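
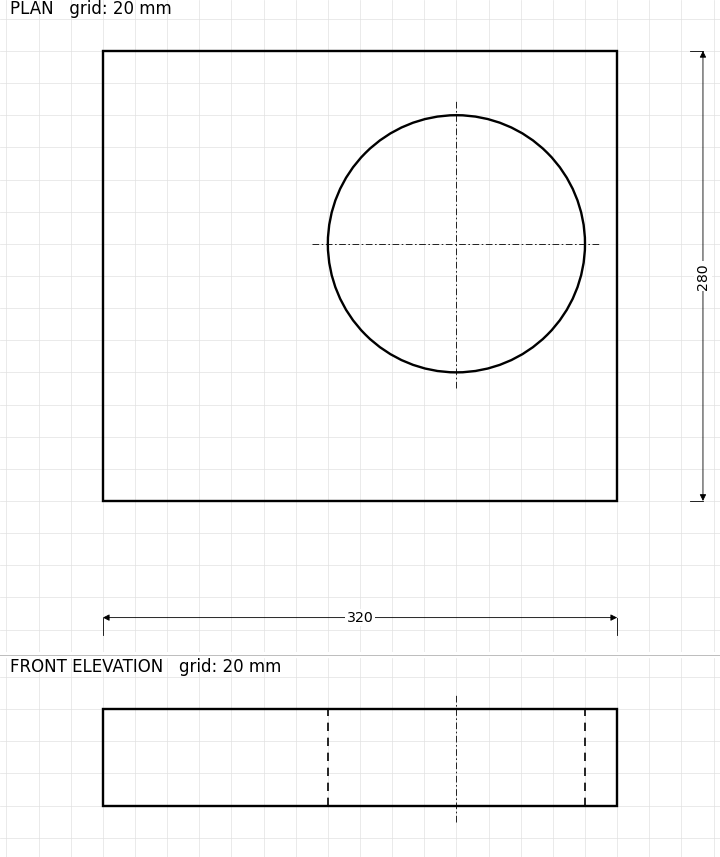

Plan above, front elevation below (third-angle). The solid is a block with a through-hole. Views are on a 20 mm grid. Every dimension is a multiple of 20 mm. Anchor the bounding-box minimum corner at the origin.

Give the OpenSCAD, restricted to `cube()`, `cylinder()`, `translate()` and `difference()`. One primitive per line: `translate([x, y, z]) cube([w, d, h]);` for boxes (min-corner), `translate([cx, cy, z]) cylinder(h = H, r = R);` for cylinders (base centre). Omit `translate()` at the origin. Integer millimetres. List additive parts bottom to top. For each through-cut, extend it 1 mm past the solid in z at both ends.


difference() {
  cube([320, 280, 60]);
  translate([220, 160, -1]) cylinder(h = 62, r = 80);
}


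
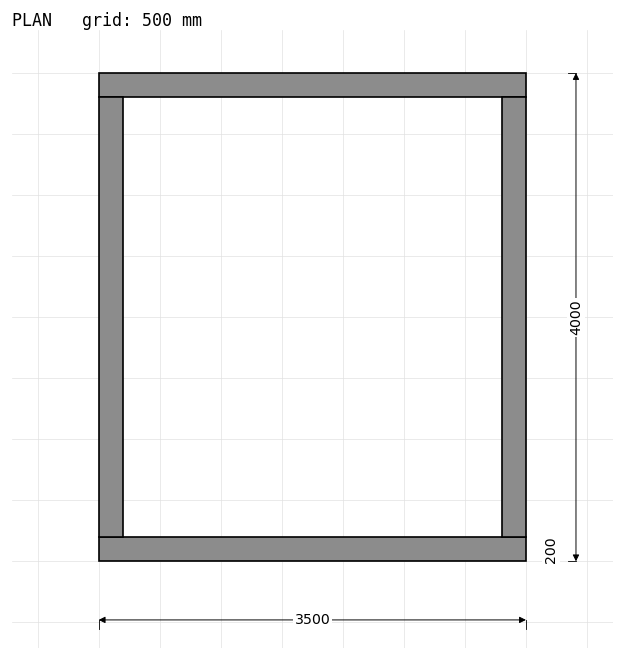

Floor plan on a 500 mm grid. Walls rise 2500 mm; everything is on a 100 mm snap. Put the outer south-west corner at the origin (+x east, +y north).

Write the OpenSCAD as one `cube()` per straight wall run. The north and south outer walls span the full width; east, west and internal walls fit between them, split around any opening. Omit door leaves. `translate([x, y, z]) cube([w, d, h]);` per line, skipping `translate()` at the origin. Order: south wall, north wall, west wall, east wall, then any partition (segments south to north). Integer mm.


cube([3500, 200, 2500]);
translate([0, 3800, 0]) cube([3500, 200, 2500]);
translate([0, 200, 0]) cube([200, 3600, 2500]);
translate([3300, 200, 0]) cube([200, 3600, 2500]);


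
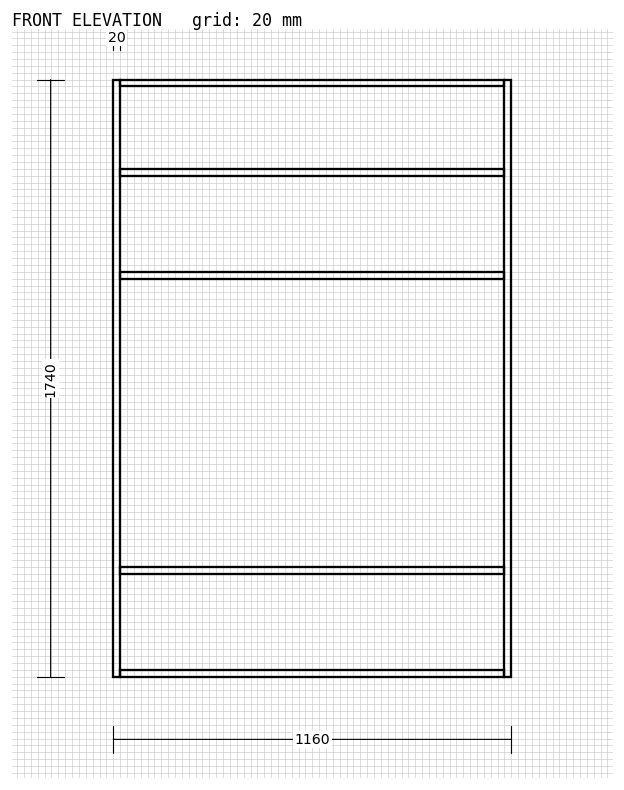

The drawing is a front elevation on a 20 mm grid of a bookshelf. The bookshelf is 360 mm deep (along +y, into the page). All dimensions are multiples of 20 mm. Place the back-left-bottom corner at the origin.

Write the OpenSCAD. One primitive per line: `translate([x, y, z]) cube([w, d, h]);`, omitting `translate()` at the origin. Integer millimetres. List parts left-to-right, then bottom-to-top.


cube([20, 360, 1740]);
translate([20, 0, 0]) cube([1120, 360, 20]);
translate([20, 0, 300]) cube([1120, 360, 20]);
translate([20, 0, 1160]) cube([1120, 360, 20]);
translate([20, 0, 1460]) cube([1120, 360, 20]);
translate([20, 0, 1720]) cube([1120, 360, 20]);
translate([1140, 0, 0]) cube([20, 360, 1740]);


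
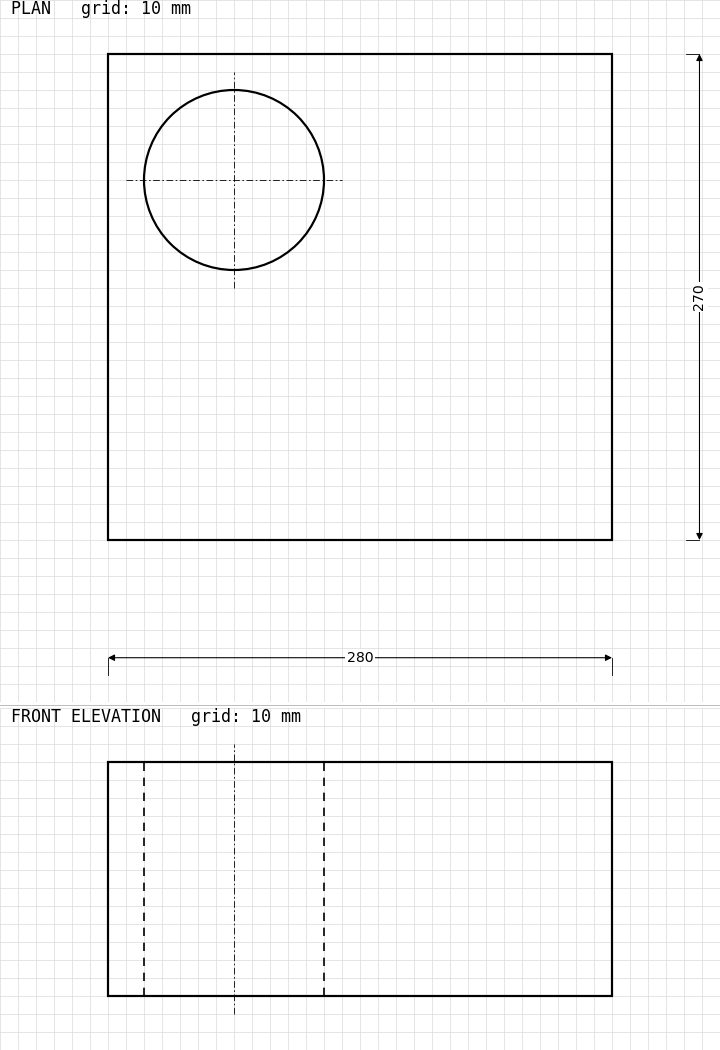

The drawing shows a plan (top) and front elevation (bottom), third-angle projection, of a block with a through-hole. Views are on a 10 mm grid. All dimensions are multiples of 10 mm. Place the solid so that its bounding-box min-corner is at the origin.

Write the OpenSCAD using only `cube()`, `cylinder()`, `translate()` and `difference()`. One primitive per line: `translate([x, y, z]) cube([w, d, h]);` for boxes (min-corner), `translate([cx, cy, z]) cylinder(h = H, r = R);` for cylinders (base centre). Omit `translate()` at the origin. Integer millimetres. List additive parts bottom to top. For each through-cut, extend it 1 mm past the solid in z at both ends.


difference() {
  cube([280, 270, 130]);
  translate([70, 200, -1]) cylinder(h = 132, r = 50);
}


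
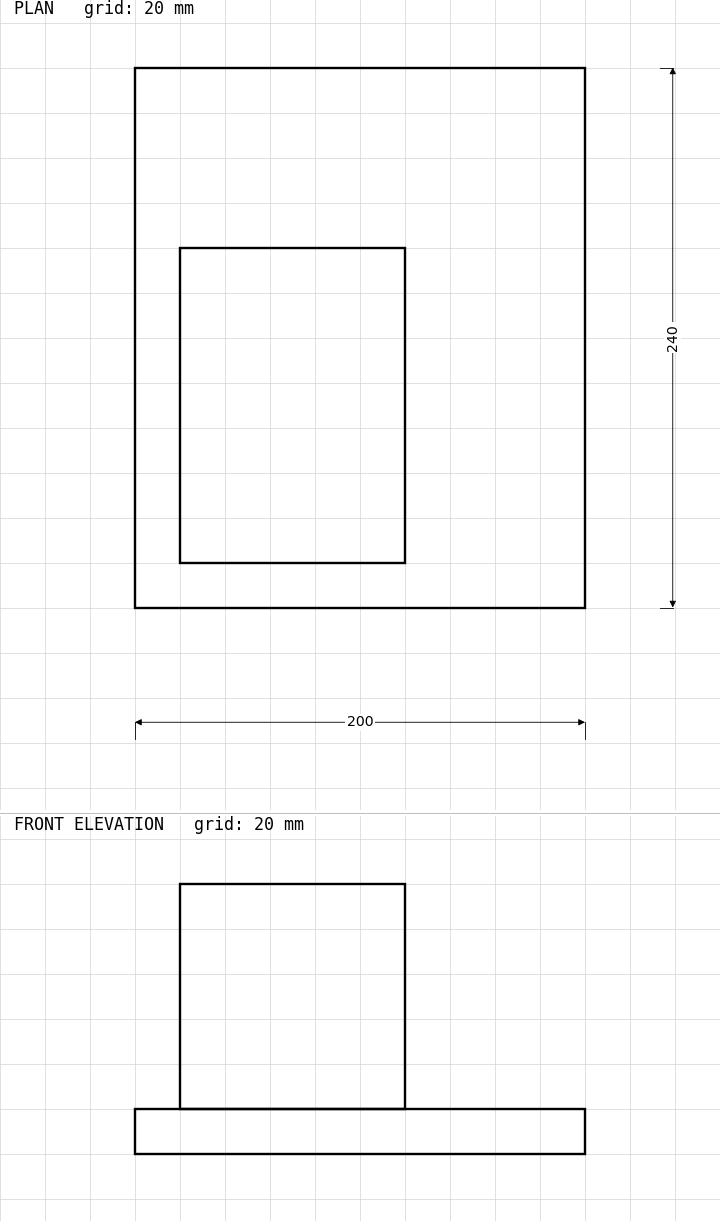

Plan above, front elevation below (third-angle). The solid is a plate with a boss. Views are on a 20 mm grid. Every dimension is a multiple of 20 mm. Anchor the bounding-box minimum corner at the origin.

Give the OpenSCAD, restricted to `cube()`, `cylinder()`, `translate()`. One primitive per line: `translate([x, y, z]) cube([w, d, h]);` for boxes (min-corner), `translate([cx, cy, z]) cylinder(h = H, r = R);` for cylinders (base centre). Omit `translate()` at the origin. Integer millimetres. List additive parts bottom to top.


cube([200, 240, 20]);
translate([20, 20, 20]) cube([100, 140, 100]);


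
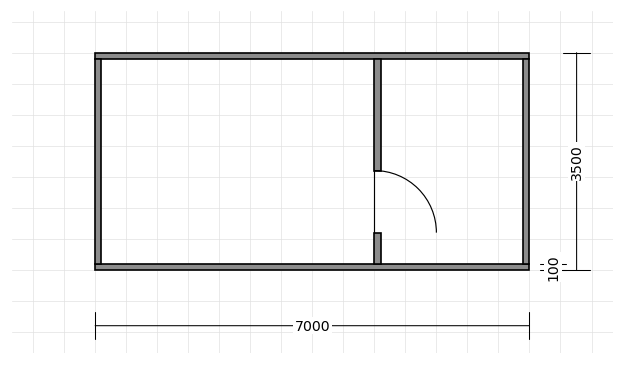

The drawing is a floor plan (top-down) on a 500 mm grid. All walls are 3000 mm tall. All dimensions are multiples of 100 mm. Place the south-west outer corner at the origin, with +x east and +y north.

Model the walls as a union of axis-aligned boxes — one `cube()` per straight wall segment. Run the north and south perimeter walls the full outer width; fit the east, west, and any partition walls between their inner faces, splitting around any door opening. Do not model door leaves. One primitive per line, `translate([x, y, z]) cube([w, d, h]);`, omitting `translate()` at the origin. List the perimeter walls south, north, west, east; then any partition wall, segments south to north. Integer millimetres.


cube([7000, 100, 3000]);
translate([0, 3400, 0]) cube([7000, 100, 3000]);
translate([0, 100, 0]) cube([100, 3300, 3000]);
translate([6900, 100, 0]) cube([100, 3300, 3000]);
translate([4500, 100, 0]) cube([100, 500, 3000]);
translate([4500, 1600, 0]) cube([100, 1800, 3000]);


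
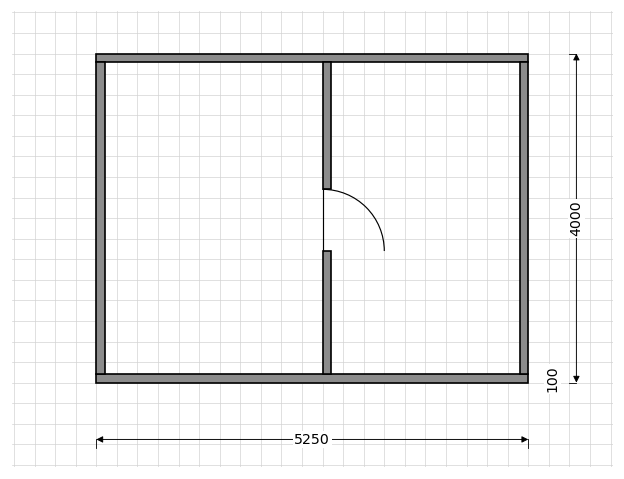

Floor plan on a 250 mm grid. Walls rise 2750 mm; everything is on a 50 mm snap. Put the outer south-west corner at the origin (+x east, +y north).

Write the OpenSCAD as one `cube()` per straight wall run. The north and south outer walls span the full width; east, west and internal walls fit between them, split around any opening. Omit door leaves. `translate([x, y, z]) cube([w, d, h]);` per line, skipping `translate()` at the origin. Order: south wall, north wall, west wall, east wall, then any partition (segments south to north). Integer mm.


cube([5250, 100, 2750]);
translate([0, 3900, 0]) cube([5250, 100, 2750]);
translate([0, 100, 0]) cube([100, 3800, 2750]);
translate([5150, 100, 0]) cube([100, 3800, 2750]);
translate([2750, 100, 0]) cube([100, 1500, 2750]);
translate([2750, 2350, 0]) cube([100, 1550, 2750]);


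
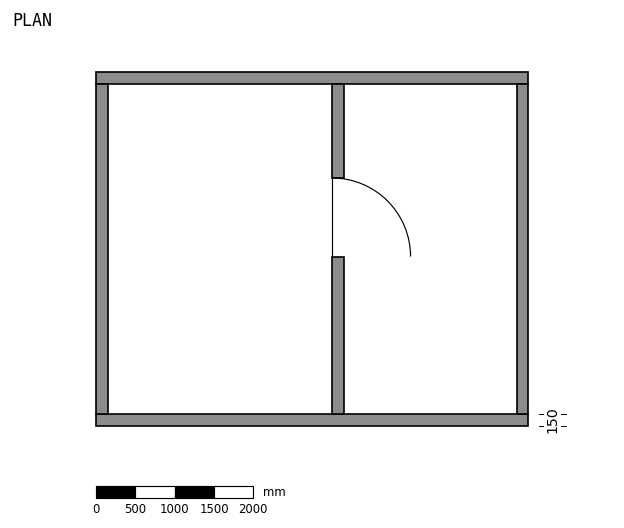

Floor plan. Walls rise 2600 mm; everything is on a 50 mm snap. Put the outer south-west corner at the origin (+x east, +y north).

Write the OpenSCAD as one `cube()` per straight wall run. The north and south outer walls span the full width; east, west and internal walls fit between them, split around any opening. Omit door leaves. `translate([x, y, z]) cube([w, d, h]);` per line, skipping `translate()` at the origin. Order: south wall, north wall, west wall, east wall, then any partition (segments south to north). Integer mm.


cube([5500, 150, 2600]);
translate([0, 4350, 0]) cube([5500, 150, 2600]);
translate([0, 150, 0]) cube([150, 4200, 2600]);
translate([5350, 150, 0]) cube([150, 4200, 2600]);
translate([3000, 150, 0]) cube([150, 2000, 2600]);
translate([3000, 3150, 0]) cube([150, 1200, 2600]);


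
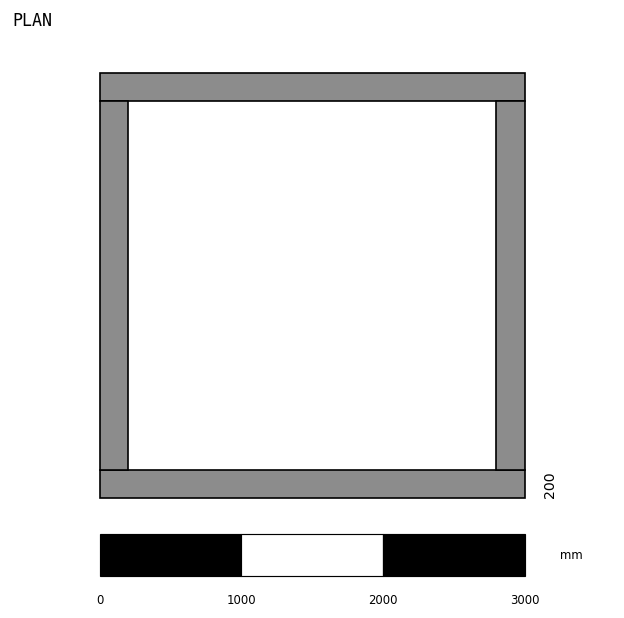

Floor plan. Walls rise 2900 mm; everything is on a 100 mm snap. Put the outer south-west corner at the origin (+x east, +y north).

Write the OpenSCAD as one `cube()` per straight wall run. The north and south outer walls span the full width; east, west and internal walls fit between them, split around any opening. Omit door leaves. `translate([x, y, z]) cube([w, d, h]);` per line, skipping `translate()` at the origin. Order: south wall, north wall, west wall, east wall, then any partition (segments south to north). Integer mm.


cube([3000, 200, 2900]);
translate([0, 2800, 0]) cube([3000, 200, 2900]);
translate([0, 200, 0]) cube([200, 2600, 2900]);
translate([2800, 200, 0]) cube([200, 2600, 2900]);


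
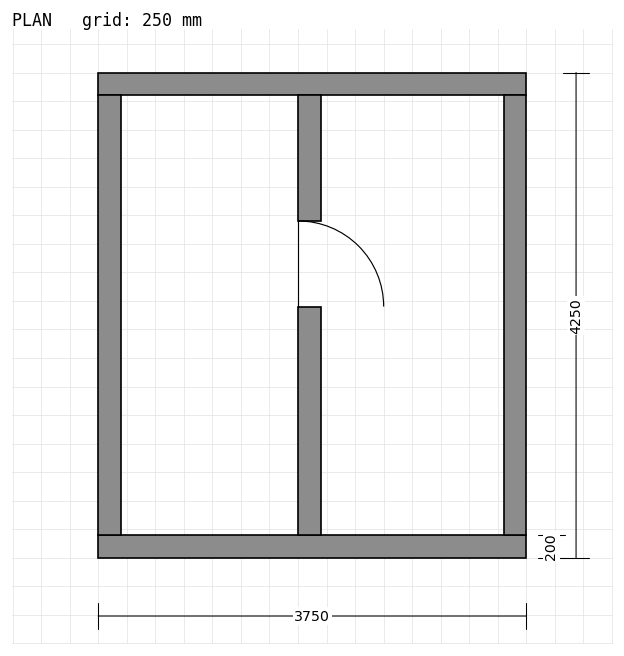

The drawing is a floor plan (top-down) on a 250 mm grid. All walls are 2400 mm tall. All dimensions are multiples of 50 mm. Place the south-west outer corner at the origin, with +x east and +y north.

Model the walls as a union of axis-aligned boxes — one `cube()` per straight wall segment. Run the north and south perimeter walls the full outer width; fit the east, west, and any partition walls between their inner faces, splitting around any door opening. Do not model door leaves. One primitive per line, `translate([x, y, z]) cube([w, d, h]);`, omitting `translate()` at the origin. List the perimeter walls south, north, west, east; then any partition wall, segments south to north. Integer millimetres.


cube([3750, 200, 2400]);
translate([0, 4050, 0]) cube([3750, 200, 2400]);
translate([0, 200, 0]) cube([200, 3850, 2400]);
translate([3550, 200, 0]) cube([200, 3850, 2400]);
translate([1750, 200, 0]) cube([200, 2000, 2400]);
translate([1750, 2950, 0]) cube([200, 1100, 2400]);


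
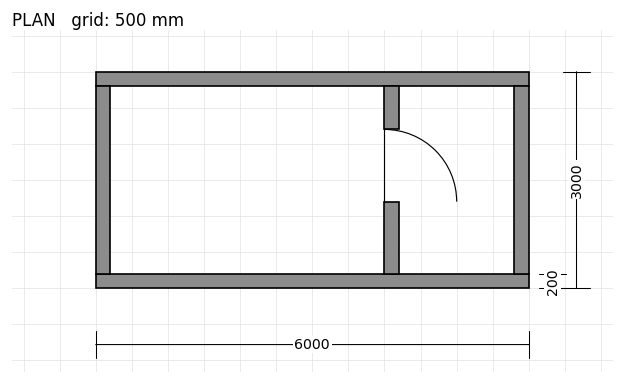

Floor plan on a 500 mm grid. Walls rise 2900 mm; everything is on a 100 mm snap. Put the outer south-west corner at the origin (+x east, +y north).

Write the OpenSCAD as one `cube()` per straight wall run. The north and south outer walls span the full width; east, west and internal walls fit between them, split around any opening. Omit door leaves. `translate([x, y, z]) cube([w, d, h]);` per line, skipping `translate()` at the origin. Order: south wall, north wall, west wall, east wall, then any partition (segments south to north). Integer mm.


cube([6000, 200, 2900]);
translate([0, 2800, 0]) cube([6000, 200, 2900]);
translate([0, 200, 0]) cube([200, 2600, 2900]);
translate([5800, 200, 0]) cube([200, 2600, 2900]);
translate([4000, 200, 0]) cube([200, 1000, 2900]);
translate([4000, 2200, 0]) cube([200, 600, 2900]);


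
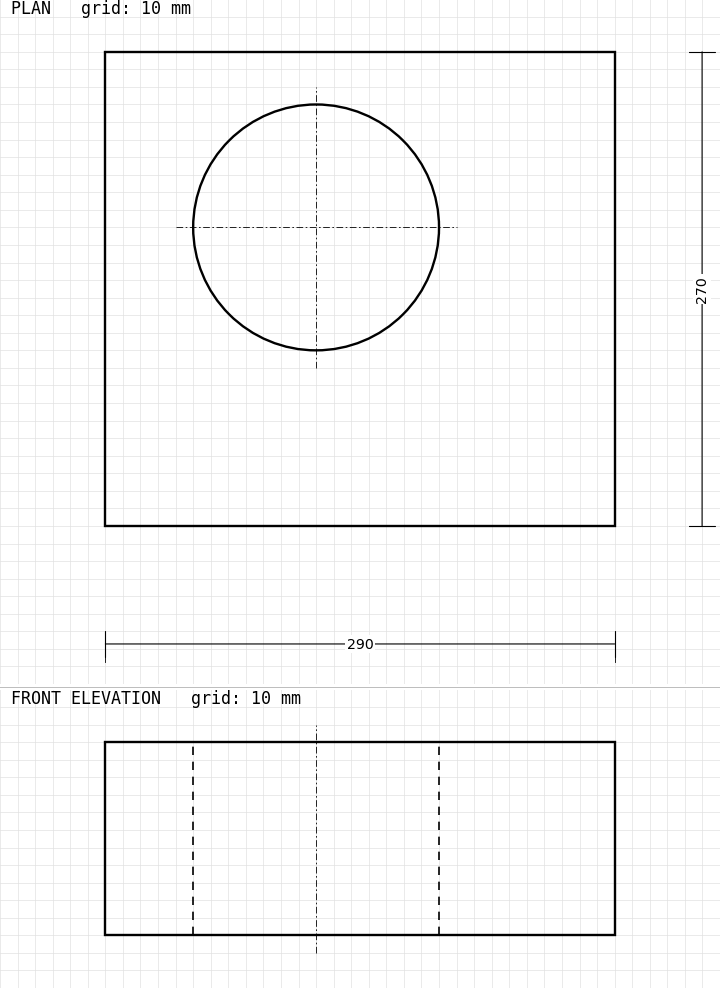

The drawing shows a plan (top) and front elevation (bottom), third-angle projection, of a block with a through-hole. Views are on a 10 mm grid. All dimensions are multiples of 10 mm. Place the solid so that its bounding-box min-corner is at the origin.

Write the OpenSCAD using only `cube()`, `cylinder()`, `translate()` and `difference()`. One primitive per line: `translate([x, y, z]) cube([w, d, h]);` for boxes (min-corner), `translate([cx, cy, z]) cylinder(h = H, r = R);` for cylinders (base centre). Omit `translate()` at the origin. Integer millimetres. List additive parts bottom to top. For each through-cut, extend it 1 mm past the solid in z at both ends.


difference() {
  cube([290, 270, 110]);
  translate([120, 170, -1]) cylinder(h = 112, r = 70);
}


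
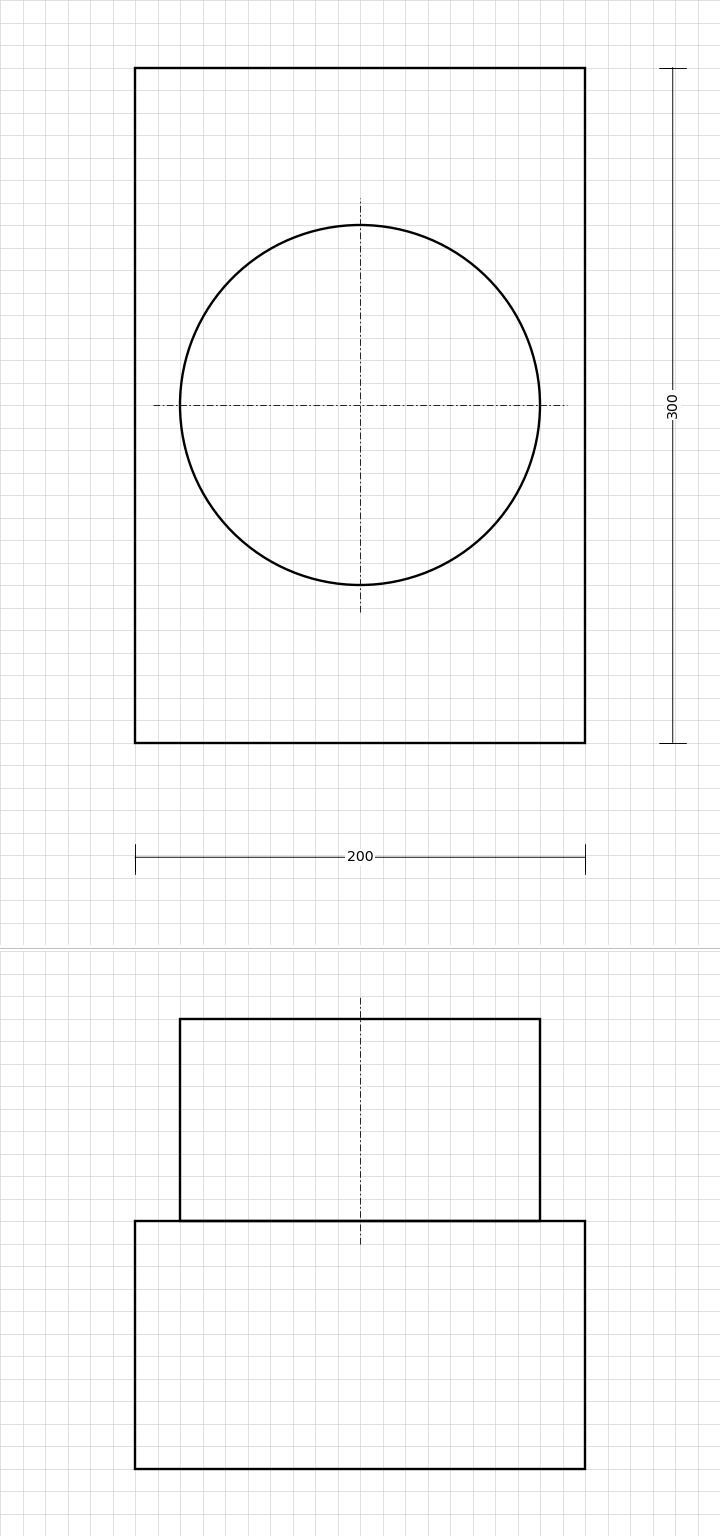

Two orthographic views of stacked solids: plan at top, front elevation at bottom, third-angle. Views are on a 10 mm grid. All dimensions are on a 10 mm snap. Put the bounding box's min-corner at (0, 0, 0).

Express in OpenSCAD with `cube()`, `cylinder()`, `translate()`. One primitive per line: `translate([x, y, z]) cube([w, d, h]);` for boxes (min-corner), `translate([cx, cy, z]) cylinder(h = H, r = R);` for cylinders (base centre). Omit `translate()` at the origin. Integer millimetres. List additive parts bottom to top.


cube([200, 300, 110]);
translate([100, 150, 110]) cylinder(h = 90, r = 80);


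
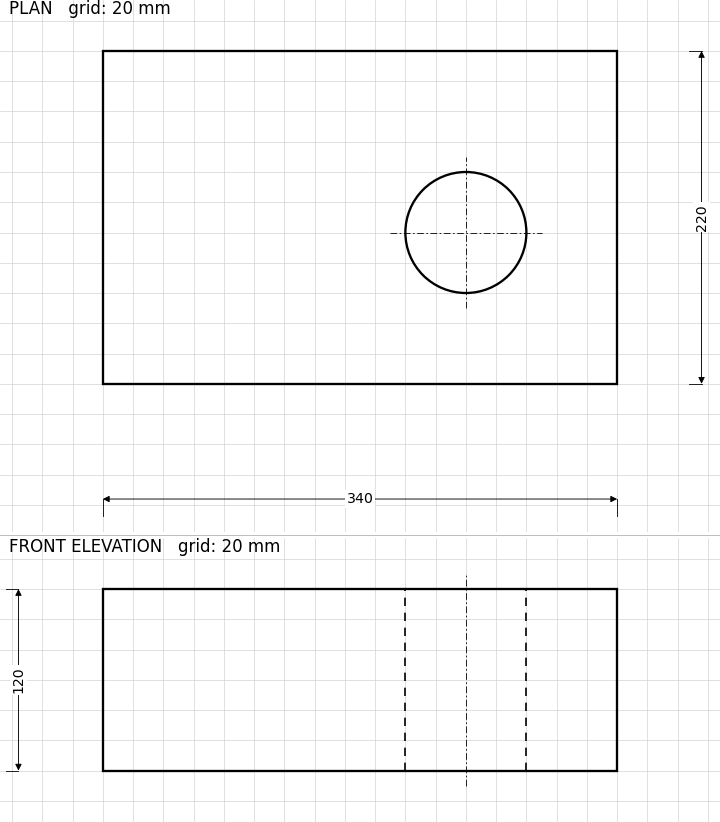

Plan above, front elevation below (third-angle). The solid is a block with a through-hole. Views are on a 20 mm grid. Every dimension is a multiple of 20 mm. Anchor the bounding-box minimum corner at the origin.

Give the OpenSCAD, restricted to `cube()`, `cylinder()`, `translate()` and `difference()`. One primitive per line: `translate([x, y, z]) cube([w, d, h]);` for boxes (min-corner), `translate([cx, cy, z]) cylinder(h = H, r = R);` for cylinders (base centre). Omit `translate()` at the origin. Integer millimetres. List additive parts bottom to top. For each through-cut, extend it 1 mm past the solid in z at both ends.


difference() {
  cube([340, 220, 120]);
  translate([240, 100, -1]) cylinder(h = 122, r = 40);
}


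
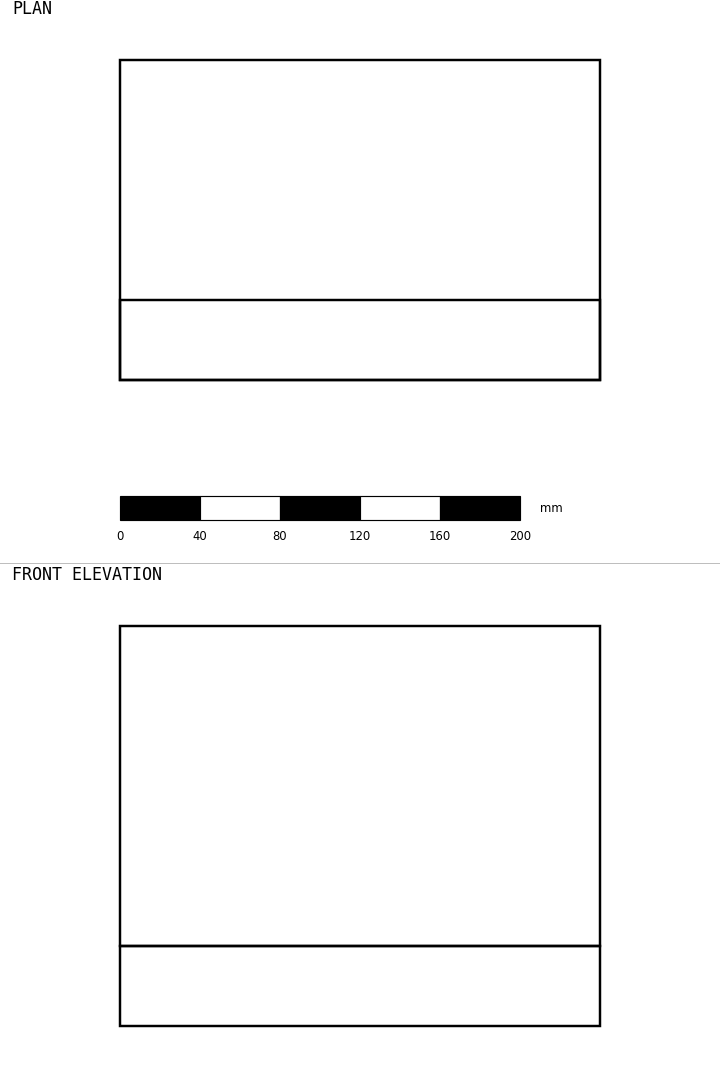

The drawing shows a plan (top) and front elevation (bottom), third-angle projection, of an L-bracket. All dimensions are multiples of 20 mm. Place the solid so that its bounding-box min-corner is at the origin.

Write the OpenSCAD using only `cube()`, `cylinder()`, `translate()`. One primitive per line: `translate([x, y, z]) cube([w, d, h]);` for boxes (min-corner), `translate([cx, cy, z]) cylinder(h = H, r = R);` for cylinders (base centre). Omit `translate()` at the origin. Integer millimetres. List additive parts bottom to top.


cube([240, 160, 40]);
translate([0, 0, 40]) cube([240, 40, 160]);


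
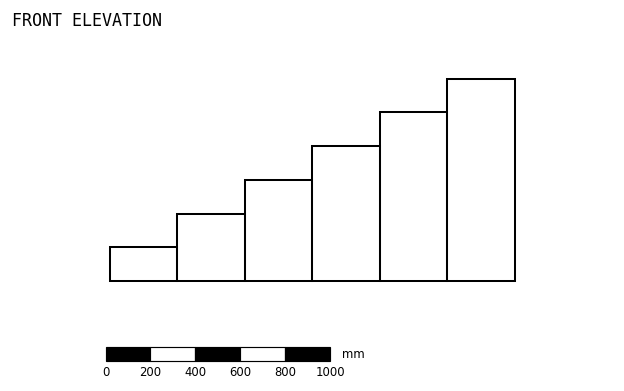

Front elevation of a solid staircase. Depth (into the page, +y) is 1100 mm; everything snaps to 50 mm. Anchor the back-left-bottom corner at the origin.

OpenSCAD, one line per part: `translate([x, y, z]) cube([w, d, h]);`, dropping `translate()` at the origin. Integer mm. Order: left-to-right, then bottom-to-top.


cube([300, 1100, 150]);
translate([300, 0, 0]) cube([300, 1100, 300]);
translate([600, 0, 0]) cube([300, 1100, 450]);
translate([900, 0, 0]) cube([300, 1100, 600]);
translate([1200, 0, 0]) cube([300, 1100, 750]);
translate([1500, 0, 0]) cube([300, 1100, 900]);


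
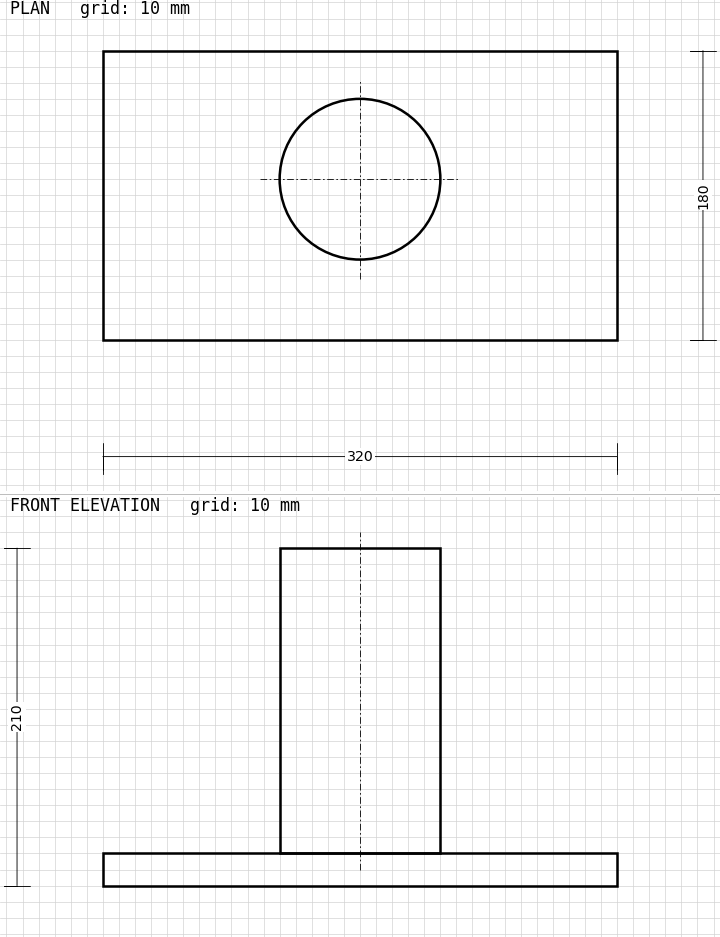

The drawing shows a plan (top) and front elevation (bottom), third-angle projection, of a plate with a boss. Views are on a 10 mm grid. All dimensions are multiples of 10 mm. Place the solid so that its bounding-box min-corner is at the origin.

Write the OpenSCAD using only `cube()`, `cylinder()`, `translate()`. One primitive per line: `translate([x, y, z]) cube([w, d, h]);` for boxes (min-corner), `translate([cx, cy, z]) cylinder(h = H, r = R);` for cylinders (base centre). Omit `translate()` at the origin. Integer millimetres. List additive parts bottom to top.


cube([320, 180, 20]);
translate([160, 100, 20]) cylinder(h = 190, r = 50);


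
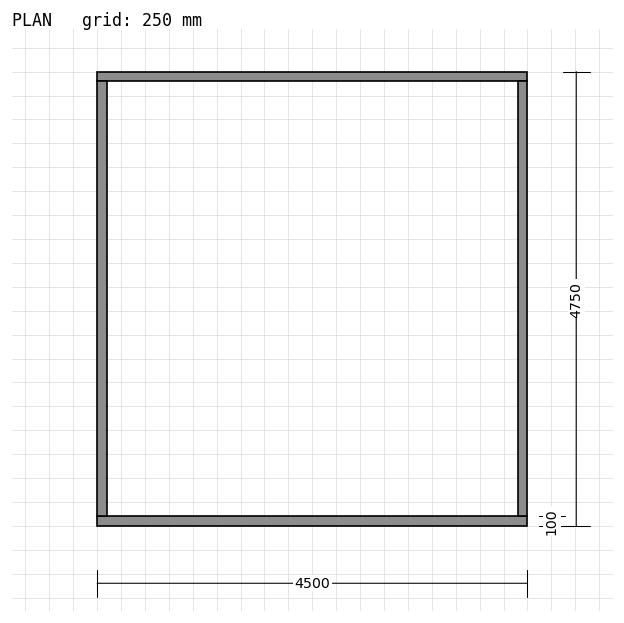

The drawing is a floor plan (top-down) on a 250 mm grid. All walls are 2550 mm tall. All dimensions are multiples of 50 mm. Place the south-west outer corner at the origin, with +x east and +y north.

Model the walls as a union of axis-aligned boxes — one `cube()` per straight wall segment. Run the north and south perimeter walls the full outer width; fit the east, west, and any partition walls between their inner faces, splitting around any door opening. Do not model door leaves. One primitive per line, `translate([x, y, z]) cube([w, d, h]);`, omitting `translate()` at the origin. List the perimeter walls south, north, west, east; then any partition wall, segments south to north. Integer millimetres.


cube([4500, 100, 2550]);
translate([0, 4650, 0]) cube([4500, 100, 2550]);
translate([0, 100, 0]) cube([100, 4550, 2550]);
translate([4400, 100, 0]) cube([100, 4550, 2550]);


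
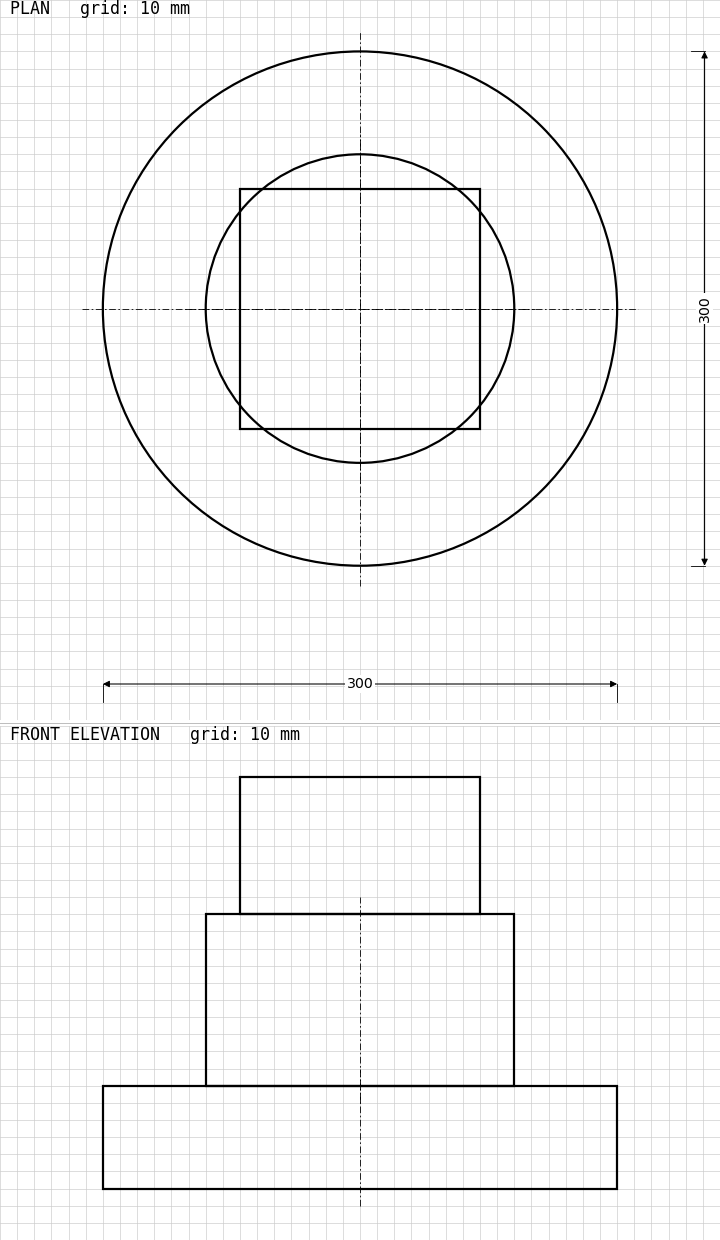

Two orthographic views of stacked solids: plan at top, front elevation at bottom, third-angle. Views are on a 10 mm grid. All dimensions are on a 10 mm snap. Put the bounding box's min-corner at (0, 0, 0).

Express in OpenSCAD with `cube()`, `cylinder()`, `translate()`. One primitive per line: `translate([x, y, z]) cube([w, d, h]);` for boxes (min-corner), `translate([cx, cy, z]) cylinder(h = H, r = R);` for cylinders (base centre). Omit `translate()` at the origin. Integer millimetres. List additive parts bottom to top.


translate([150, 150, 0]) cylinder(h = 60, r = 150);
translate([150, 150, 60]) cylinder(h = 100, r = 90);
translate([80, 80, 160]) cube([140, 140, 80]);


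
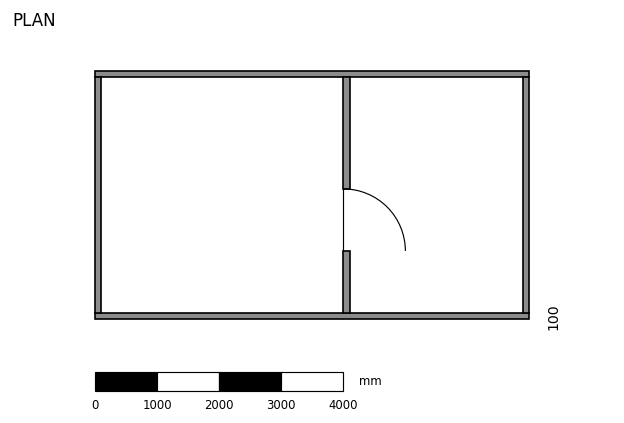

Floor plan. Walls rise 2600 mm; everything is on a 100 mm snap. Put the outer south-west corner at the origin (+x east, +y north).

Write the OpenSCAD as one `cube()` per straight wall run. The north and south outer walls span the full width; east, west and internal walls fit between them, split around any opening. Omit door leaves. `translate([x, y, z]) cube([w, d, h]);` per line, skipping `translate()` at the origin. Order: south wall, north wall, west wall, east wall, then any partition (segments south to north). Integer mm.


cube([7000, 100, 2600]);
translate([0, 3900, 0]) cube([7000, 100, 2600]);
translate([0, 100, 0]) cube([100, 3800, 2600]);
translate([6900, 100, 0]) cube([100, 3800, 2600]);
translate([4000, 100, 0]) cube([100, 1000, 2600]);
translate([4000, 2100, 0]) cube([100, 1800, 2600]);


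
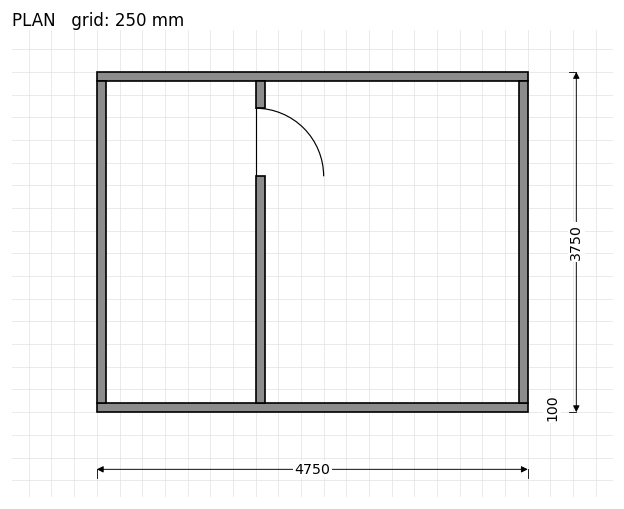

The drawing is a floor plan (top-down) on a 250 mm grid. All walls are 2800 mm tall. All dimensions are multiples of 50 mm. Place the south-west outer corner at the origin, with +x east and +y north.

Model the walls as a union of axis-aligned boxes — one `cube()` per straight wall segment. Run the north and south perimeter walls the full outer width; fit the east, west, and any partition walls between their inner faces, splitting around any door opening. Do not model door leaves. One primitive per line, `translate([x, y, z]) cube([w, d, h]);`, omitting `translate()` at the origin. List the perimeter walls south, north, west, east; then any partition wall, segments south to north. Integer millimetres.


cube([4750, 100, 2800]);
translate([0, 3650, 0]) cube([4750, 100, 2800]);
translate([0, 100, 0]) cube([100, 3550, 2800]);
translate([4650, 100, 0]) cube([100, 3550, 2800]);
translate([1750, 100, 0]) cube([100, 2500, 2800]);
translate([1750, 3350, 0]) cube([100, 300, 2800]);


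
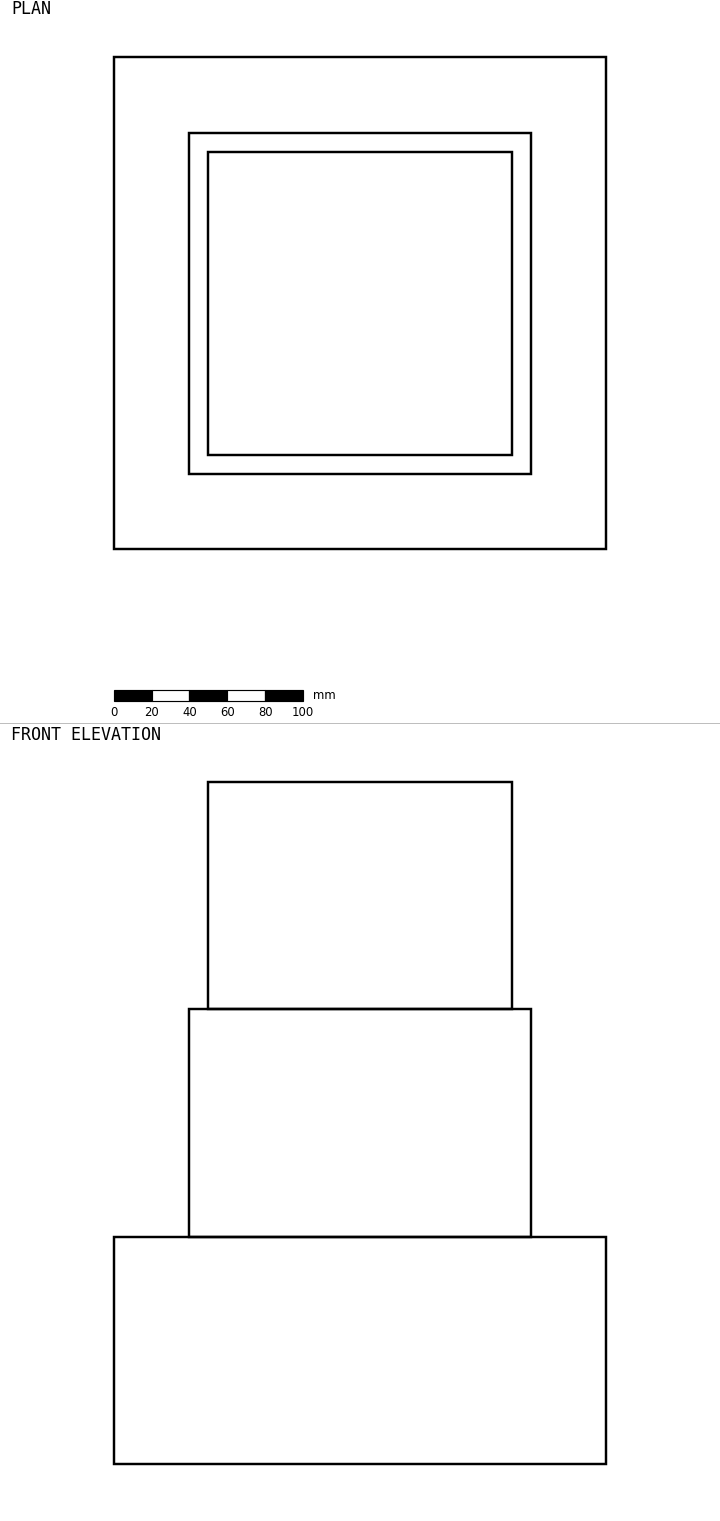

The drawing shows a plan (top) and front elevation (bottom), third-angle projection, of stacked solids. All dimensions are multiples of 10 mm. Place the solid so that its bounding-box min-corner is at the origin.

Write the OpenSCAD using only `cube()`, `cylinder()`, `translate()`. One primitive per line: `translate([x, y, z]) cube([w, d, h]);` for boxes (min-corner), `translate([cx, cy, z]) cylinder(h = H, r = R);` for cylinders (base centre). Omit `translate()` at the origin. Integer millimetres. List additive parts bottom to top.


cube([260, 260, 120]);
translate([40, 40, 120]) cube([180, 180, 120]);
translate([50, 50, 240]) cube([160, 160, 120]);


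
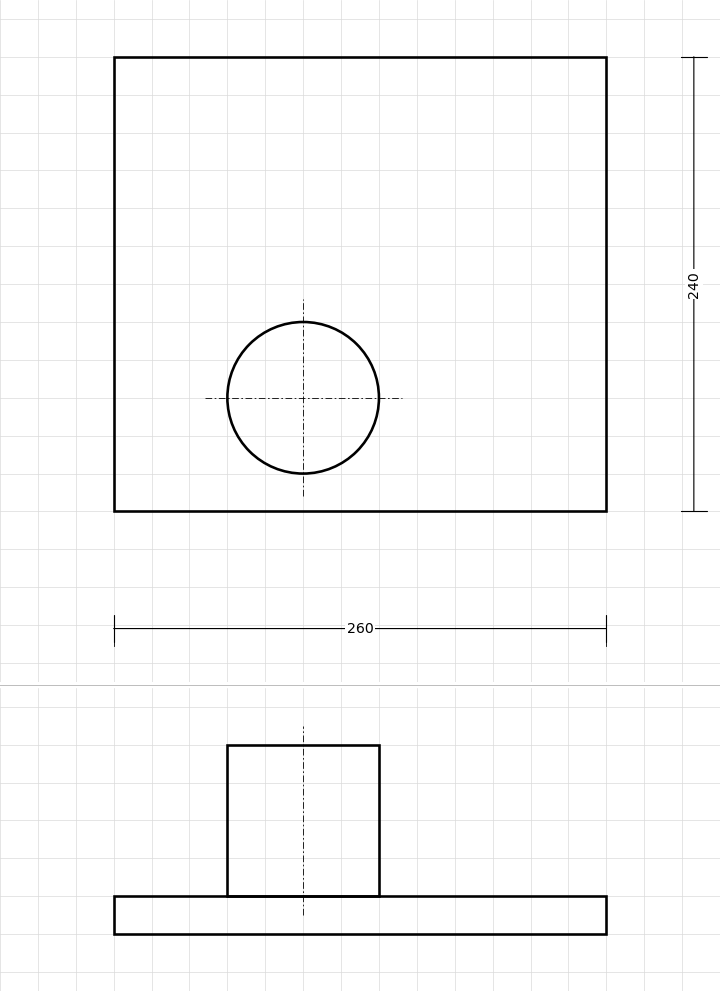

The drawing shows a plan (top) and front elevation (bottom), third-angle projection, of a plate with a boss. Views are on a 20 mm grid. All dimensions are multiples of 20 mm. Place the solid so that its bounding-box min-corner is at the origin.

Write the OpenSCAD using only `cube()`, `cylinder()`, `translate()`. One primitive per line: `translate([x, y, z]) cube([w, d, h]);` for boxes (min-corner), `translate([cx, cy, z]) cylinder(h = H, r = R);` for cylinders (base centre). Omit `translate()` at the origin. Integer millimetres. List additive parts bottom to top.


cube([260, 240, 20]);
translate([100, 60, 20]) cylinder(h = 80, r = 40);


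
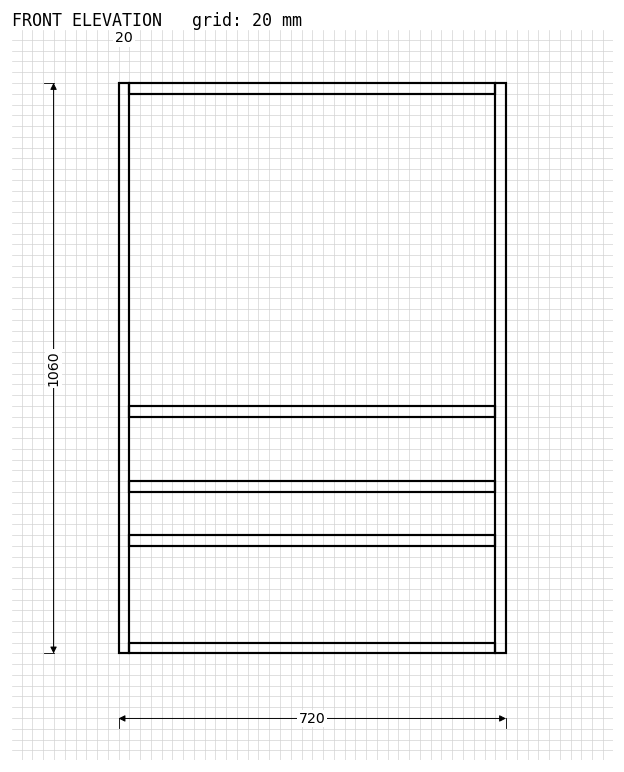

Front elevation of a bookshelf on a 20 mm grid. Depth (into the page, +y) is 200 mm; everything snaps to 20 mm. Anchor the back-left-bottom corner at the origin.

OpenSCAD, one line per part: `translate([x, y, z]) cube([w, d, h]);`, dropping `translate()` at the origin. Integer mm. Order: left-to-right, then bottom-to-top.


cube([20, 200, 1060]);
translate([20, 0, 0]) cube([680, 200, 20]);
translate([20, 0, 200]) cube([680, 200, 20]);
translate([20, 0, 300]) cube([680, 200, 20]);
translate([20, 0, 440]) cube([680, 200, 20]);
translate([20, 0, 1040]) cube([680, 200, 20]);
translate([700, 0, 0]) cube([20, 200, 1060]);


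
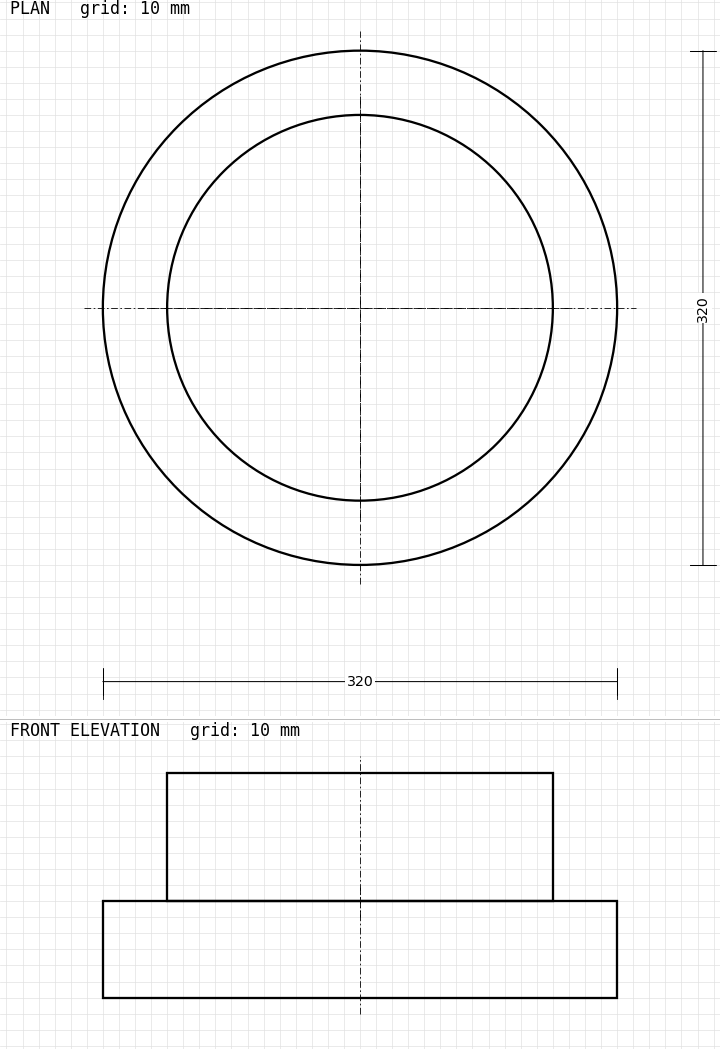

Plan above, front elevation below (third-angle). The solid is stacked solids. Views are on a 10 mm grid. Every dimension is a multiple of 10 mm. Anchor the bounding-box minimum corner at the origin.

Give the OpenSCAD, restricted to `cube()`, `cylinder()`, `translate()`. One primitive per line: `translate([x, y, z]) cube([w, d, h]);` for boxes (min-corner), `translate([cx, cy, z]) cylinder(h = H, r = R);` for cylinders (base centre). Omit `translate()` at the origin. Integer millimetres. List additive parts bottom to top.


translate([160, 160, 0]) cylinder(h = 60, r = 160);
translate([160, 160, 60]) cylinder(h = 80, r = 120);


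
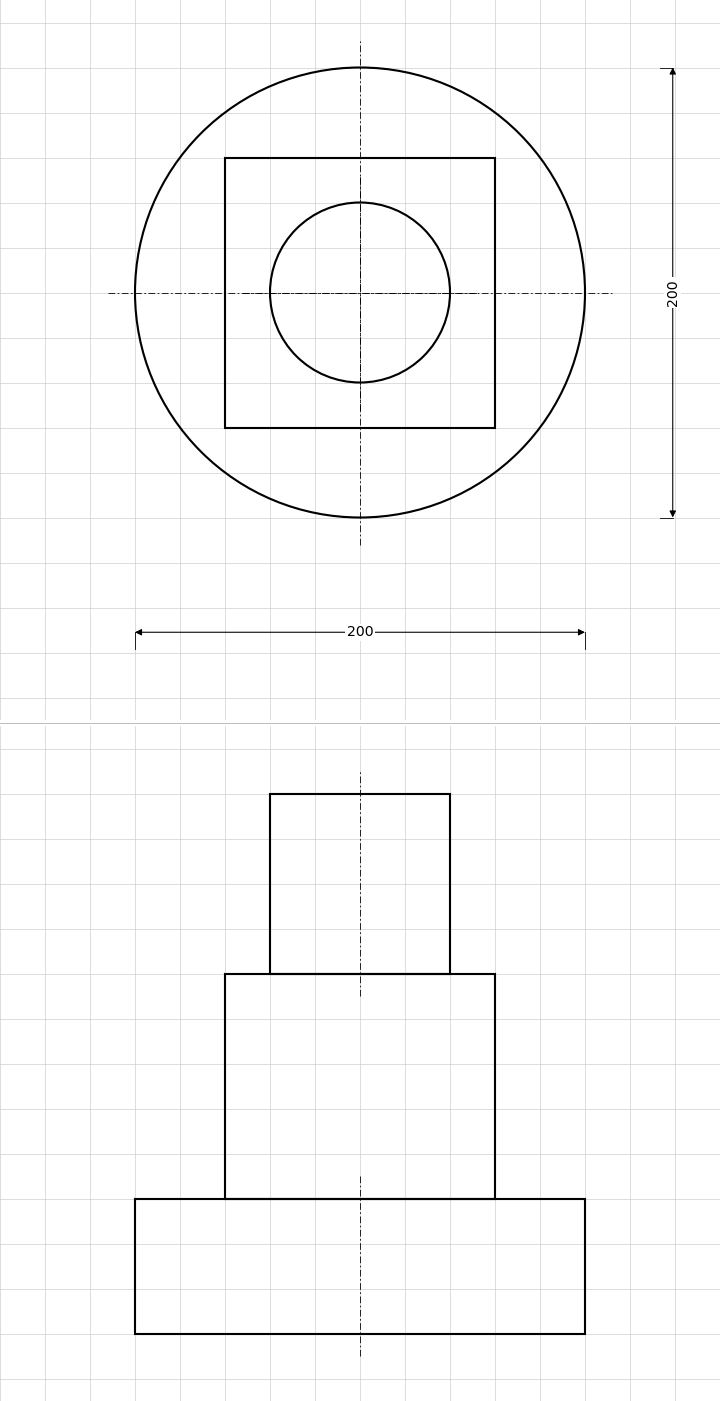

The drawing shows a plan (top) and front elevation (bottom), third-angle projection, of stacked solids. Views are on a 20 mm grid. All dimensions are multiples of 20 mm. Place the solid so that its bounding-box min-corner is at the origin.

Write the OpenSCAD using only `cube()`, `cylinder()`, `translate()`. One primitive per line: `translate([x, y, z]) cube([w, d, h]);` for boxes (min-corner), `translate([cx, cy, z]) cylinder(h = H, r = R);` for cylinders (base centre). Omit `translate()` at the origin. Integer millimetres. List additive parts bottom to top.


translate([100, 100, 0]) cylinder(h = 60, r = 100);
translate([40, 40, 60]) cube([120, 120, 100]);
translate([100, 100, 160]) cylinder(h = 80, r = 40);


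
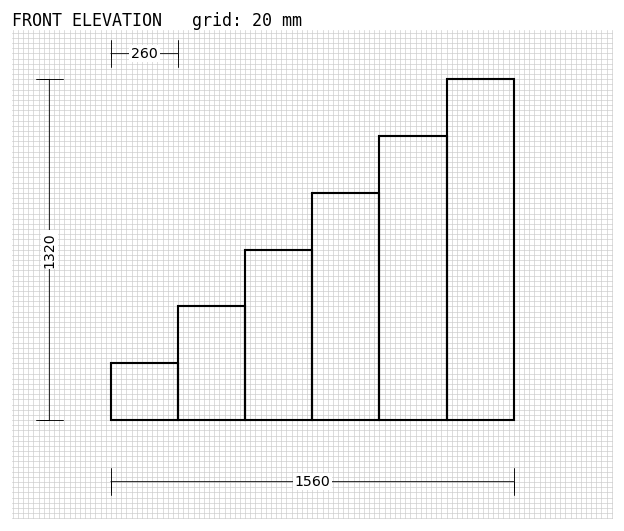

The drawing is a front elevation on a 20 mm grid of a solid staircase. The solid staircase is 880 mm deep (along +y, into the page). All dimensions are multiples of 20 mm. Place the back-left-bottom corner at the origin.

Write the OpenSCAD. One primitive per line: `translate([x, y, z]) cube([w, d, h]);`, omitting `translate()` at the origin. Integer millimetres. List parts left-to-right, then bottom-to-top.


cube([260, 880, 220]);
translate([260, 0, 0]) cube([260, 880, 440]);
translate([520, 0, 0]) cube([260, 880, 660]);
translate([780, 0, 0]) cube([260, 880, 880]);
translate([1040, 0, 0]) cube([260, 880, 1100]);
translate([1300, 0, 0]) cube([260, 880, 1320]);


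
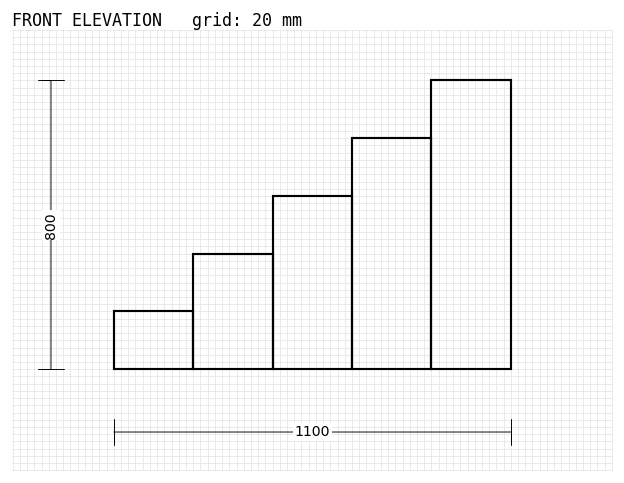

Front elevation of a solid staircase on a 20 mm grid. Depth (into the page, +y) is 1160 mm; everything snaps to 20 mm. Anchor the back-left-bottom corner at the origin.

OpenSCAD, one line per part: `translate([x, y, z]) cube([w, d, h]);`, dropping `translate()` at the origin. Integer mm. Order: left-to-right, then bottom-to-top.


cube([220, 1160, 160]);
translate([220, 0, 0]) cube([220, 1160, 320]);
translate([440, 0, 0]) cube([220, 1160, 480]);
translate([660, 0, 0]) cube([220, 1160, 640]);
translate([880, 0, 0]) cube([220, 1160, 800]);


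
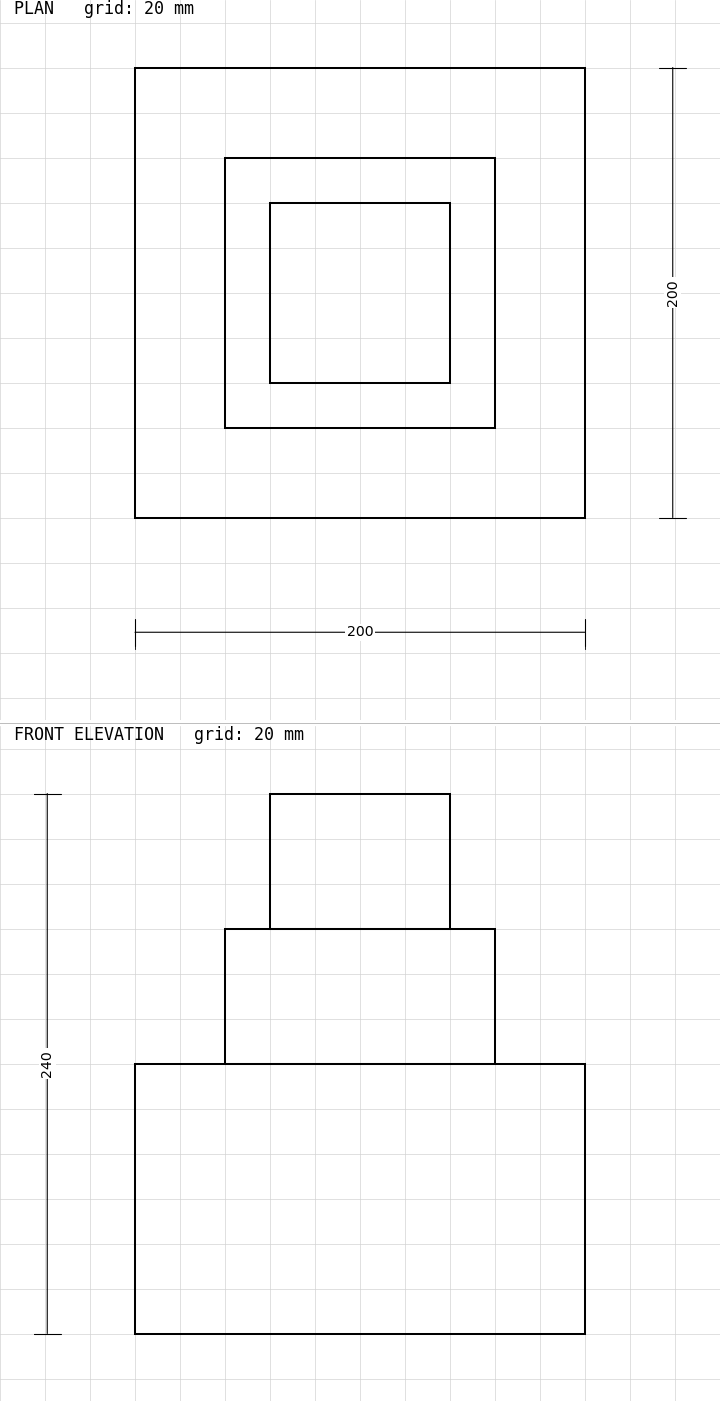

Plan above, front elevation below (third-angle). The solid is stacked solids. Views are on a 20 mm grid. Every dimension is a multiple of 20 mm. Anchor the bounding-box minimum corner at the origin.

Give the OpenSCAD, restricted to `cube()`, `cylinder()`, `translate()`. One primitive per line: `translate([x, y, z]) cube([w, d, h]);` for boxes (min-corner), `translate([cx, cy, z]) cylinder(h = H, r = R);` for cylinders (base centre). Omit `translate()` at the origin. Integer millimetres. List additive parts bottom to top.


cube([200, 200, 120]);
translate([40, 40, 120]) cube([120, 120, 60]);
translate([60, 60, 180]) cube([80, 80, 60]);


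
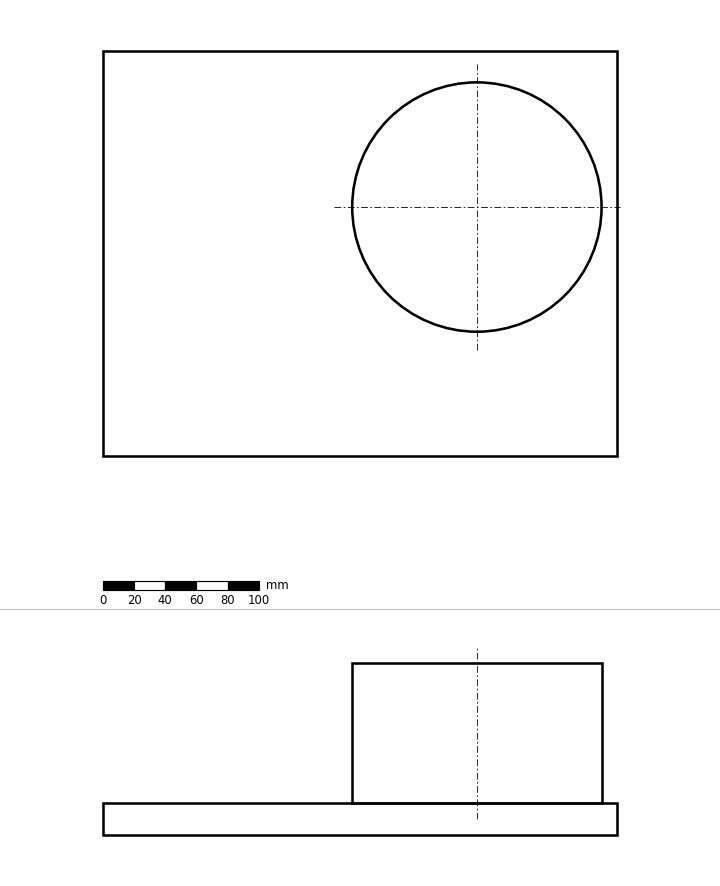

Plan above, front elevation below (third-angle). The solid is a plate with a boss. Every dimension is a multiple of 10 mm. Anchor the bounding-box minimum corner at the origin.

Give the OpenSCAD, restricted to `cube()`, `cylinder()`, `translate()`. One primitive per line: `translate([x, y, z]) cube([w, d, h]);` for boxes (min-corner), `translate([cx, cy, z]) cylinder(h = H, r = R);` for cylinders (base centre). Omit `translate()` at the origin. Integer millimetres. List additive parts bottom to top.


cube([330, 260, 20]);
translate([240, 160, 20]) cylinder(h = 90, r = 80);


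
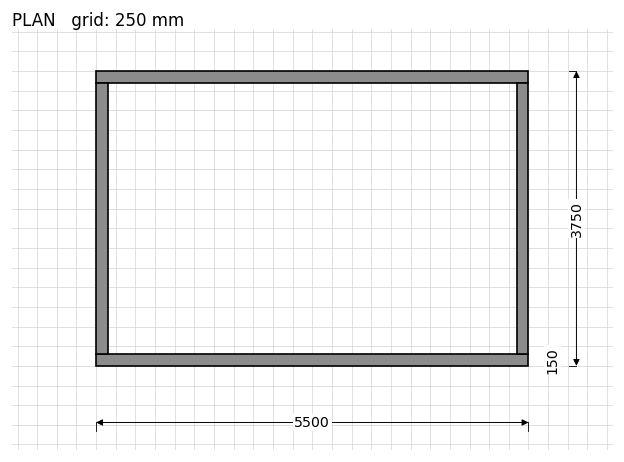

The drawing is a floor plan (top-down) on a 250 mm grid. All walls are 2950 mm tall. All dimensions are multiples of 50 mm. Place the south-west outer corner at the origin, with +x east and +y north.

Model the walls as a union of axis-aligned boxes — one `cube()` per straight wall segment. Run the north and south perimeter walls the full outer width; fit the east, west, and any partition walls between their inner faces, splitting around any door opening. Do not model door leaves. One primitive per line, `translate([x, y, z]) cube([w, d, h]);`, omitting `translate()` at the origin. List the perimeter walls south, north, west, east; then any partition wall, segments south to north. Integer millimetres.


cube([5500, 150, 2950]);
translate([0, 3600, 0]) cube([5500, 150, 2950]);
translate([0, 150, 0]) cube([150, 3450, 2950]);
translate([5350, 150, 0]) cube([150, 3450, 2950]);


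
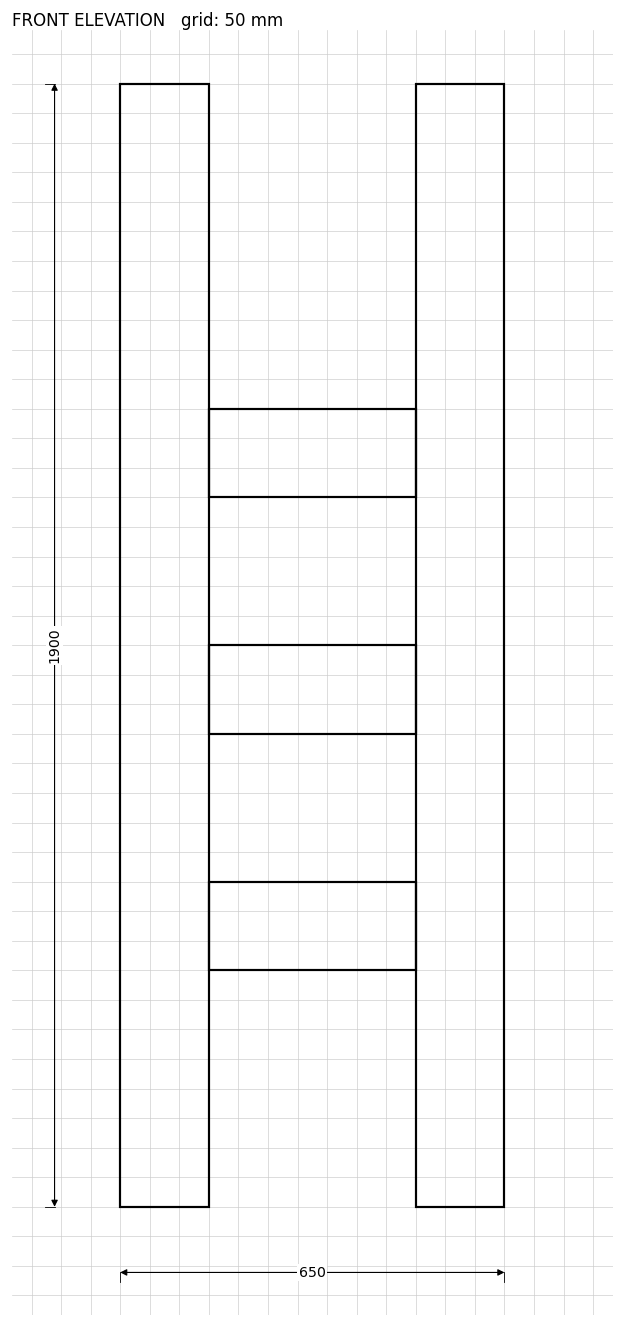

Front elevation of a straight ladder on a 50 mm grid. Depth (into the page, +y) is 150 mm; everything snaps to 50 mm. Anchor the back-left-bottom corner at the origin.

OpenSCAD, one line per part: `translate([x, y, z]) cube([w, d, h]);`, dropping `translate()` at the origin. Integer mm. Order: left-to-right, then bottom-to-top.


cube([150, 150, 1900]);
translate([150, 0, 400]) cube([350, 150, 150]);
translate([150, 0, 800]) cube([350, 150, 150]);
translate([150, 0, 1200]) cube([350, 150, 150]);
translate([500, 0, 0]) cube([150, 150, 1900]);


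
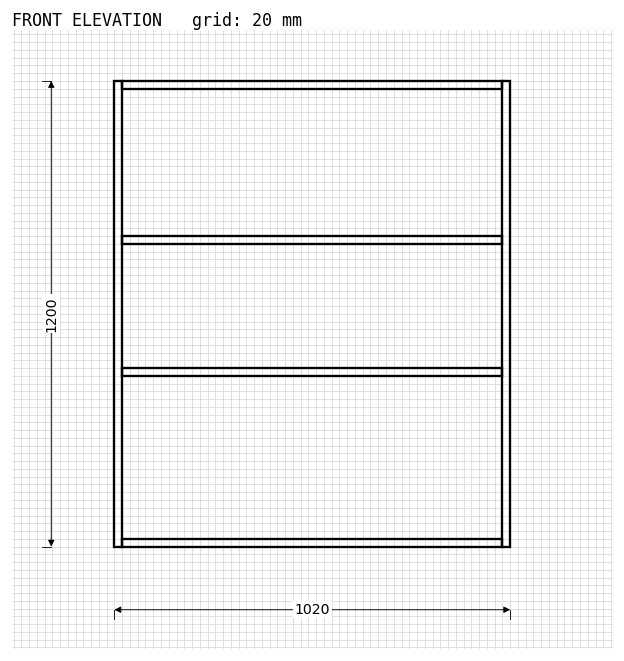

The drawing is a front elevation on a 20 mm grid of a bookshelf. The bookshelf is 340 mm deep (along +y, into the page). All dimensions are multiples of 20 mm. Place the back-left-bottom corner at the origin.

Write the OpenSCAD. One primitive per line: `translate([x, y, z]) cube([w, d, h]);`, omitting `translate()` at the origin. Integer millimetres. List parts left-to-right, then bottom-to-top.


cube([20, 340, 1200]);
translate([20, 0, 0]) cube([980, 340, 20]);
translate([20, 0, 440]) cube([980, 340, 20]);
translate([20, 0, 780]) cube([980, 340, 20]);
translate([20, 0, 1180]) cube([980, 340, 20]);
translate([1000, 0, 0]) cube([20, 340, 1200]);


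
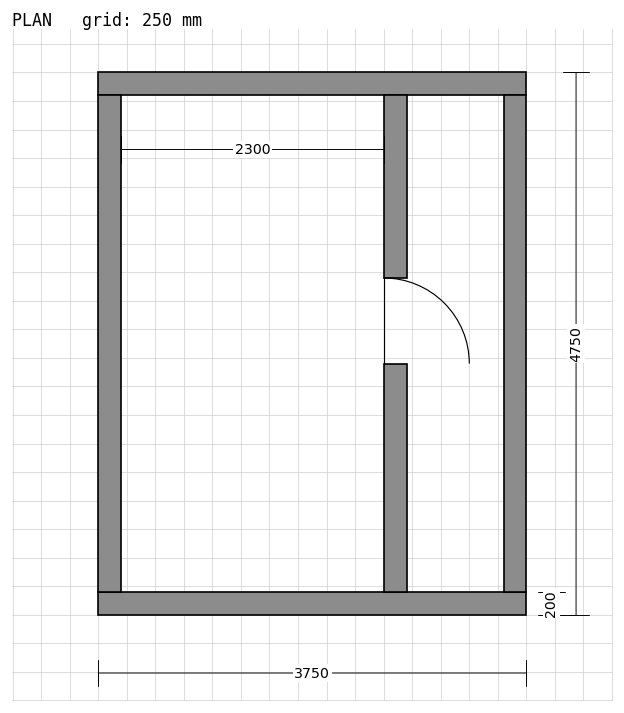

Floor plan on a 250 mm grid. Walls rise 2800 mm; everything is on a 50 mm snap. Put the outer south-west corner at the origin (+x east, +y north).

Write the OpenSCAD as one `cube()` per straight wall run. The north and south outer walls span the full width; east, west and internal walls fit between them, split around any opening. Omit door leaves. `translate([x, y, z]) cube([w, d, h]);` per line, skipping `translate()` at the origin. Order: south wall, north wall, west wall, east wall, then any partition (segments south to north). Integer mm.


cube([3750, 200, 2800]);
translate([0, 4550, 0]) cube([3750, 200, 2800]);
translate([0, 200, 0]) cube([200, 4350, 2800]);
translate([3550, 200, 0]) cube([200, 4350, 2800]);
translate([2500, 200, 0]) cube([200, 2000, 2800]);
translate([2500, 2950, 0]) cube([200, 1600, 2800]);


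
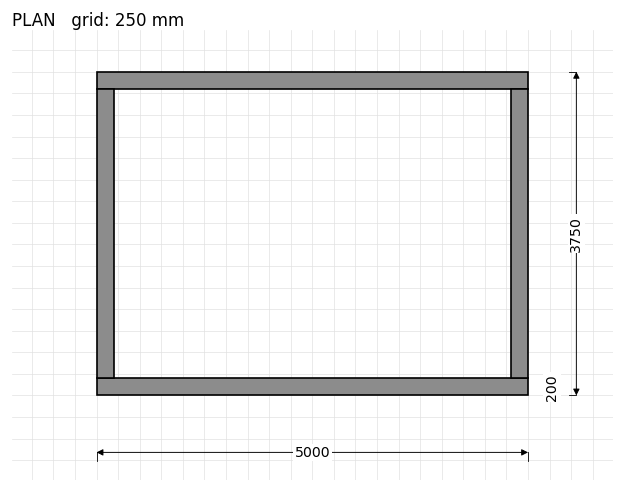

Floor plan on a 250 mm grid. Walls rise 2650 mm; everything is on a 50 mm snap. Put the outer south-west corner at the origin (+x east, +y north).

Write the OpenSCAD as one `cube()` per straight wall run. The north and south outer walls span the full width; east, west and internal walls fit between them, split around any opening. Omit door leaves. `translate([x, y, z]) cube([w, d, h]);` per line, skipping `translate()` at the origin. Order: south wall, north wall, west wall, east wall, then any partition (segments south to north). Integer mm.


cube([5000, 200, 2650]);
translate([0, 3550, 0]) cube([5000, 200, 2650]);
translate([0, 200, 0]) cube([200, 3350, 2650]);
translate([4800, 200, 0]) cube([200, 3350, 2650]);


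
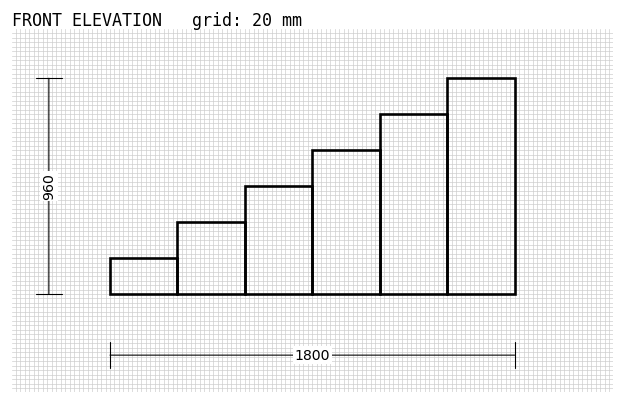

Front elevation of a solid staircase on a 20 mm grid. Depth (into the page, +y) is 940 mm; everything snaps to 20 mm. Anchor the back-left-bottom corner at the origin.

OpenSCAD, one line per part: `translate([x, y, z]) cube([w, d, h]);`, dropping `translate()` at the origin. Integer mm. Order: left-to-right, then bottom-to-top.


cube([300, 940, 160]);
translate([300, 0, 0]) cube([300, 940, 320]);
translate([600, 0, 0]) cube([300, 940, 480]);
translate([900, 0, 0]) cube([300, 940, 640]);
translate([1200, 0, 0]) cube([300, 940, 800]);
translate([1500, 0, 0]) cube([300, 940, 960]);


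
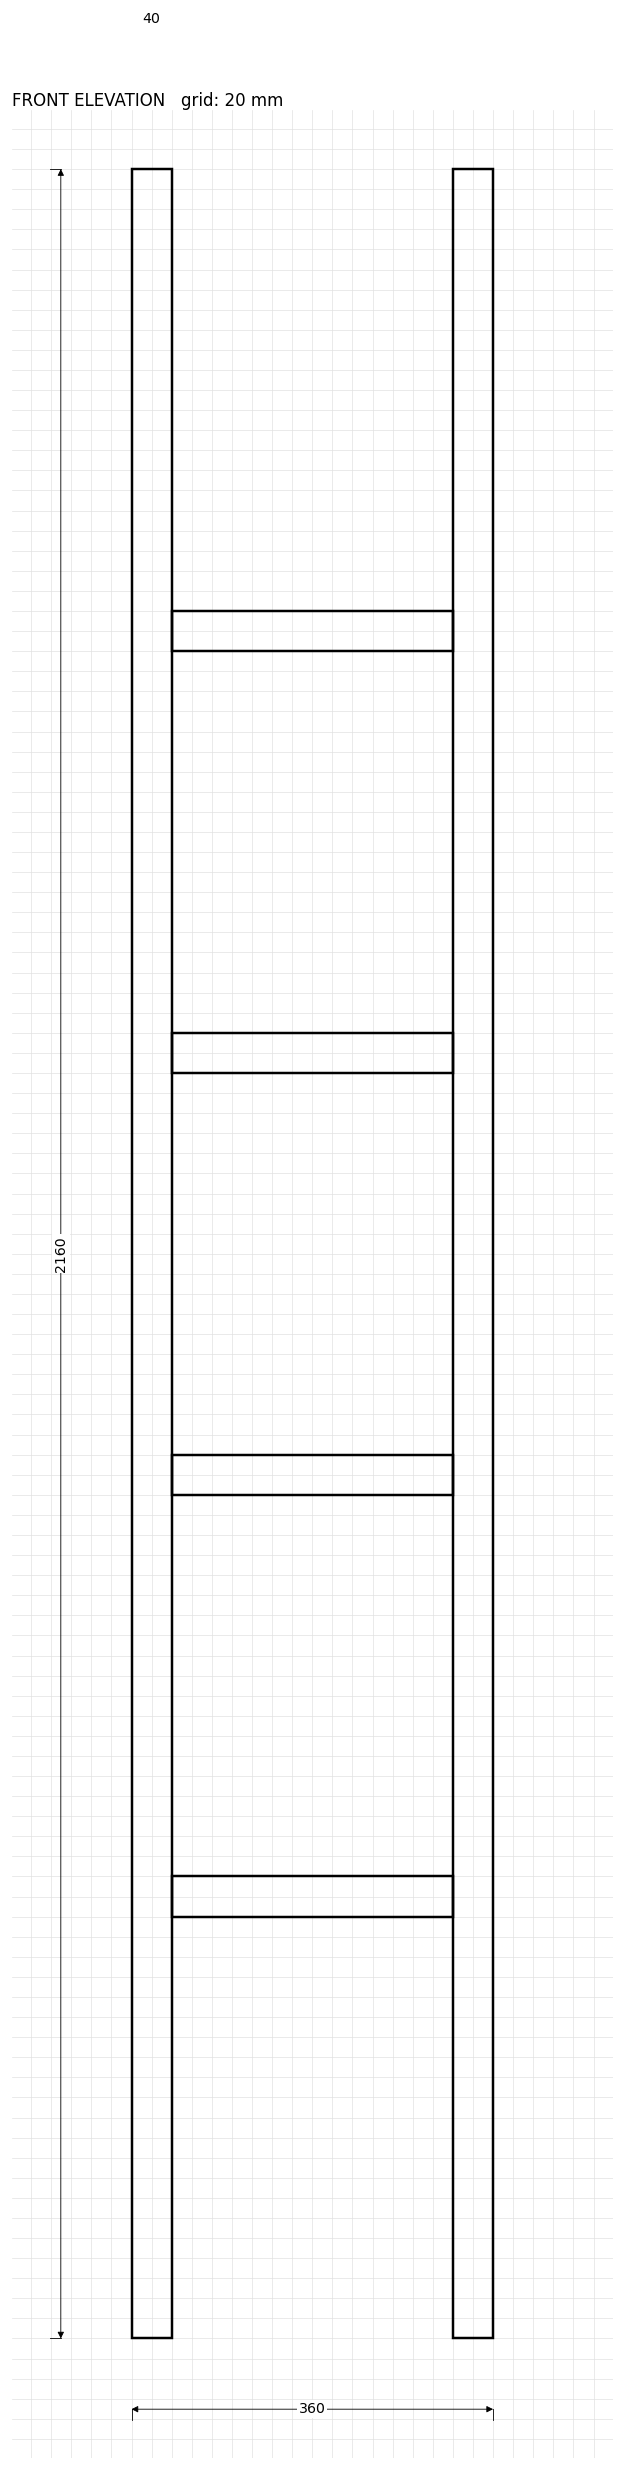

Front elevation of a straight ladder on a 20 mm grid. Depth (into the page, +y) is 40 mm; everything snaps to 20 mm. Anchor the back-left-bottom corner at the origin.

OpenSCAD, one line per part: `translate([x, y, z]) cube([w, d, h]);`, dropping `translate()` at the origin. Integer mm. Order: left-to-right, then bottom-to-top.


cube([40, 40, 2160]);
translate([40, 0, 420]) cube([280, 40, 40]);
translate([40, 0, 840]) cube([280, 40, 40]);
translate([40, 0, 1260]) cube([280, 40, 40]);
translate([40, 0, 1680]) cube([280, 40, 40]);
translate([320, 0, 0]) cube([40, 40, 2160]);
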